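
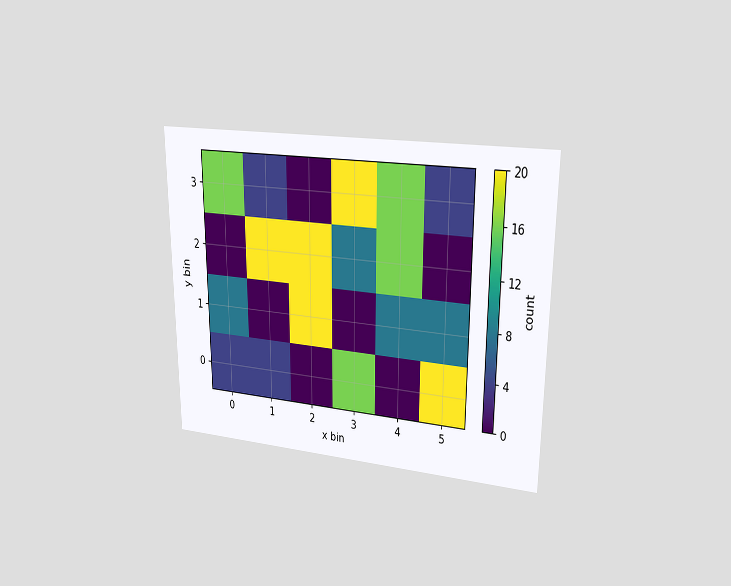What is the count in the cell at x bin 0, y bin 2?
The chart is viewed at a slight angle. Matching the cell (0, 2) against the colorbar gives 0.

0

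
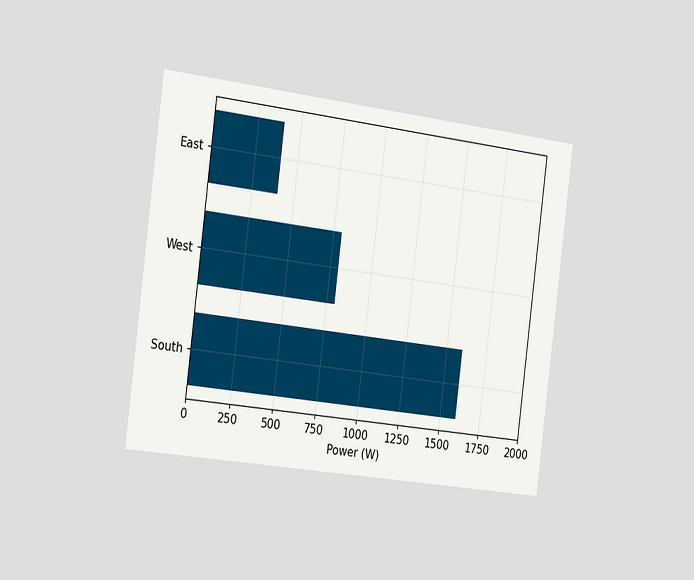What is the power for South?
1600W

The chart is tilted about 7° clockwise and viewed slightly from the left. Reading along the chart's x-axis, the South bar reaches 1600W.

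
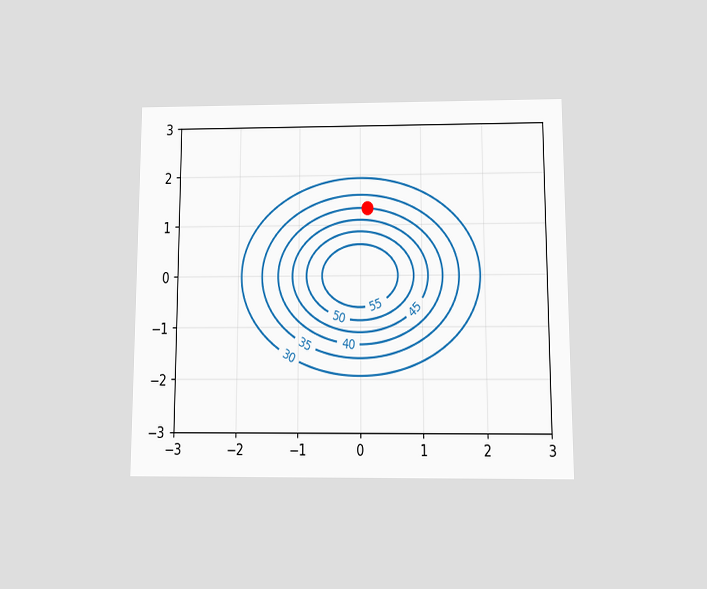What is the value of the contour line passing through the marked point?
40

The chart is viewed at a slight angle. The marked point sits on the contour labelled 40.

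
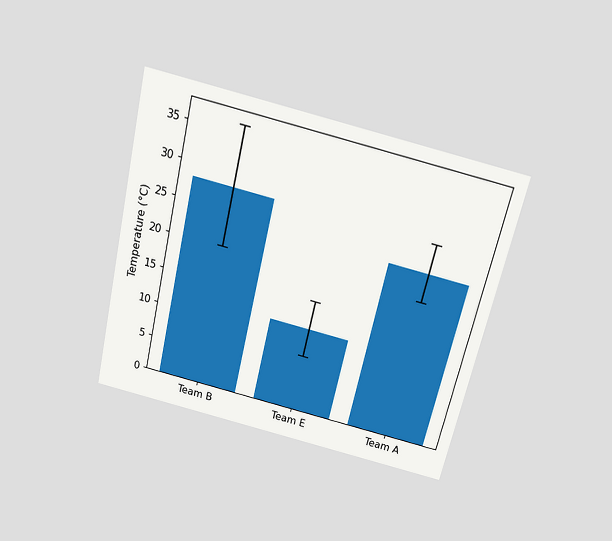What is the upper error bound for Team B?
The chart is tilted about 13° clockwise and viewed slightly from above. The Team B bar's upper whisker reaches 36°C.

36°C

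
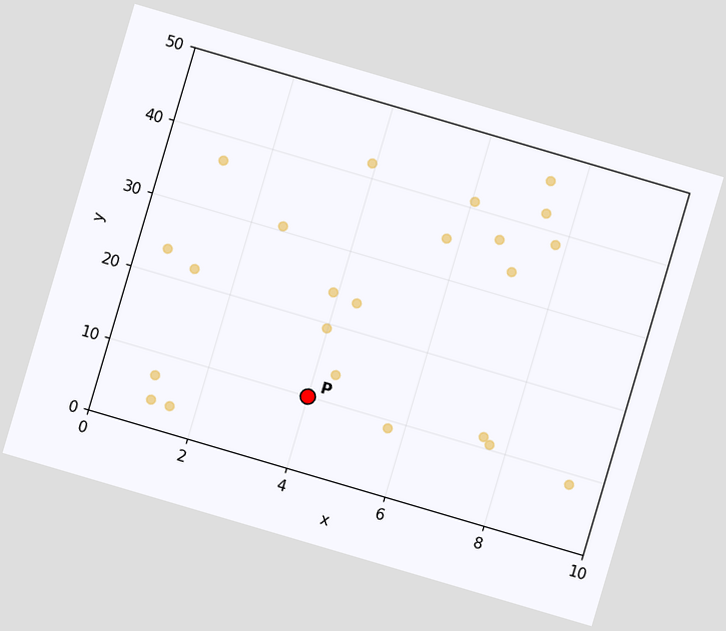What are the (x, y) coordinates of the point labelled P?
(4, 10)

The chart is tilted about 16° clockwise. Following the gridlines from P to each axis, P sits at (4, 10).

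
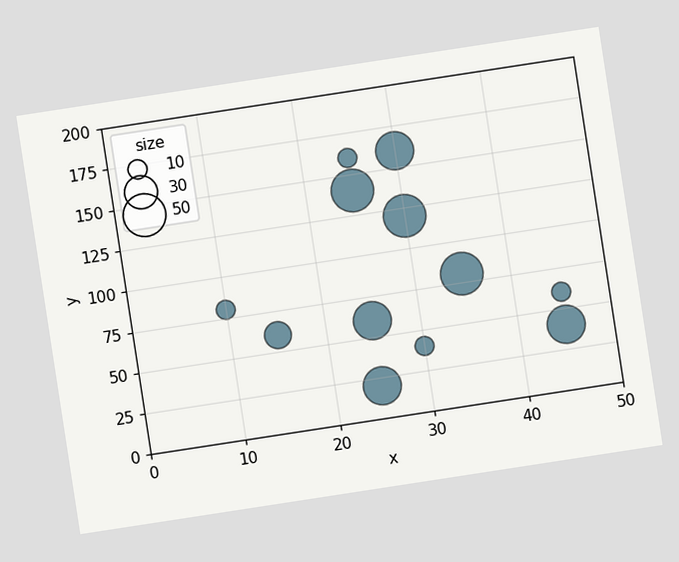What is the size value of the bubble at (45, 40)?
40

The chart is tilted about 9° counter-clockwise. Matching the bubble at (45, 40) against the size legend gives 40.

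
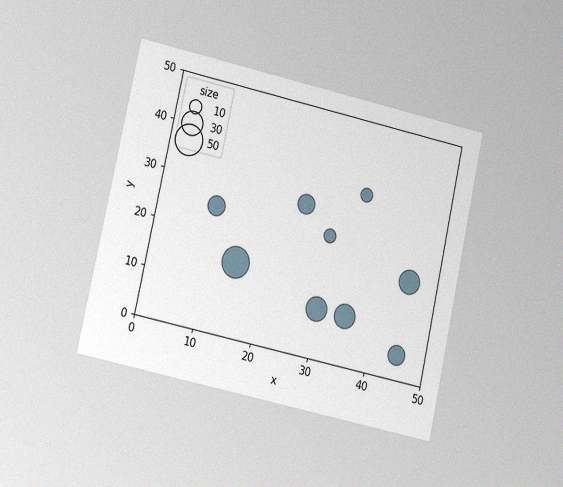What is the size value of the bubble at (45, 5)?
20

The chart is tilted about 12° clockwise and viewed at a slight angle, with some photo noise. Matching the bubble at (45, 5) against the size legend gives 20.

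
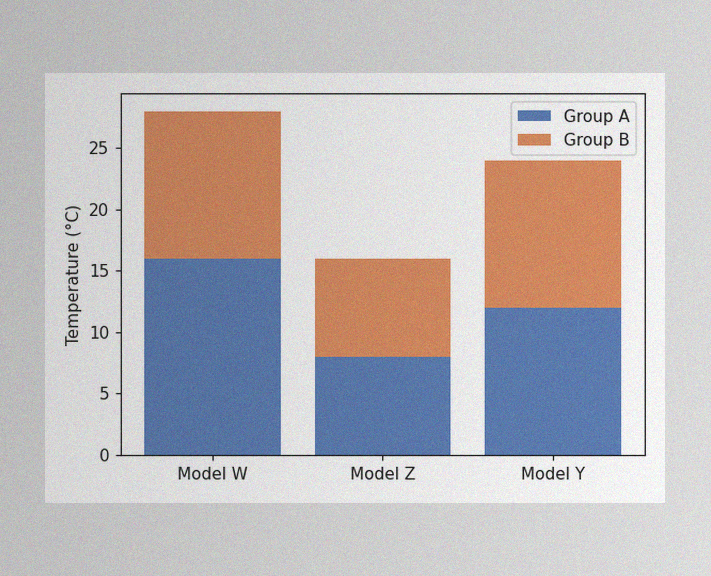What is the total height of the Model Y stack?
The image has some photo noise and uneven lighting. The Model Y stack's top reaches 24°C on the y-axis.

24°C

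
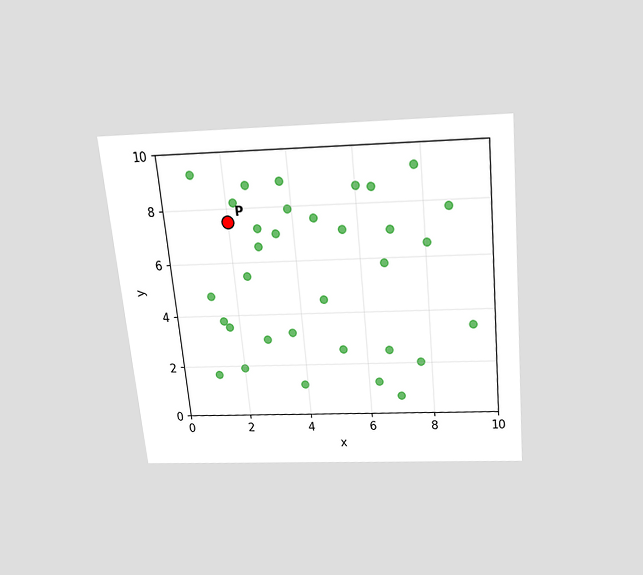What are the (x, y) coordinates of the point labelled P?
The chart is tilted about 5° counter-clockwise and viewed slightly from above. Following the gridlines from P to each axis, P sits at (2, 7.5).

(2, 7.5)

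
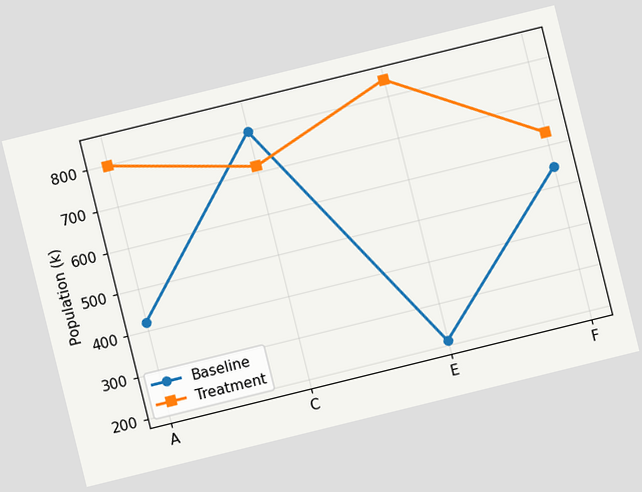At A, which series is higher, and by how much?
The chart is tilted about 14° counter-clockwise. At A, Treatment sits above the other line by 378k.

Treatment, by 378k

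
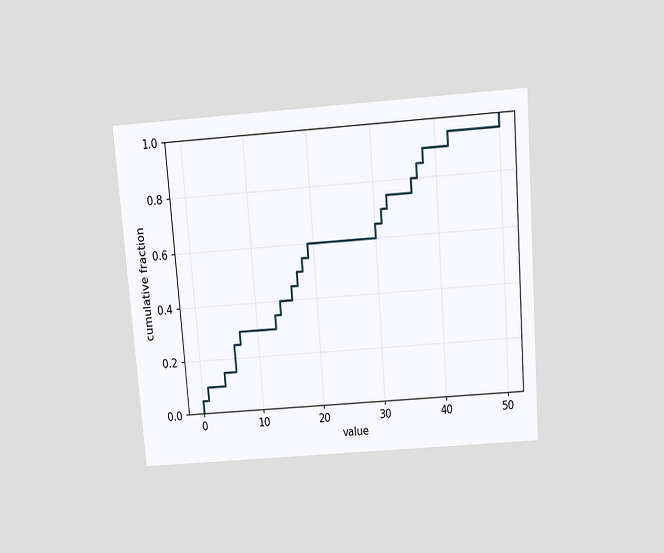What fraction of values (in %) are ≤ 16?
The chart is tilted about 4° counter-clockwise and viewed slightly from above. At x=16 the ECDF step is at 45%.

45%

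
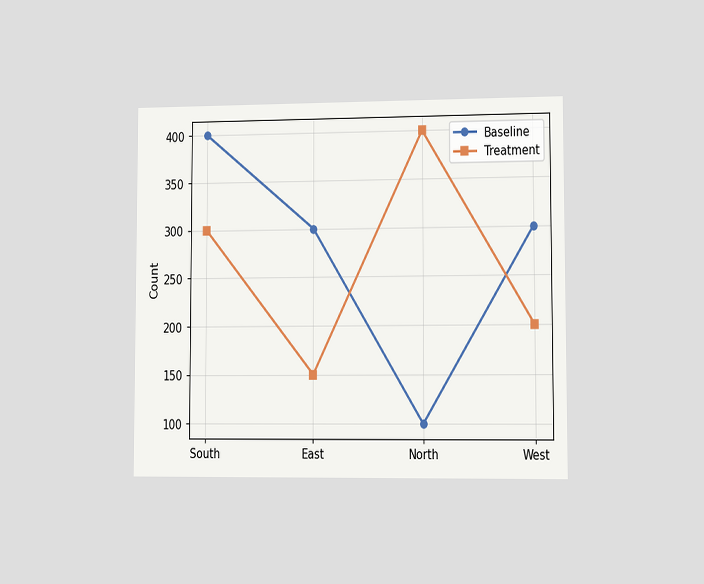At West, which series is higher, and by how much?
The chart is viewed slightly from the right. At West, Baseline sits above the other line by 100.

Baseline, by 100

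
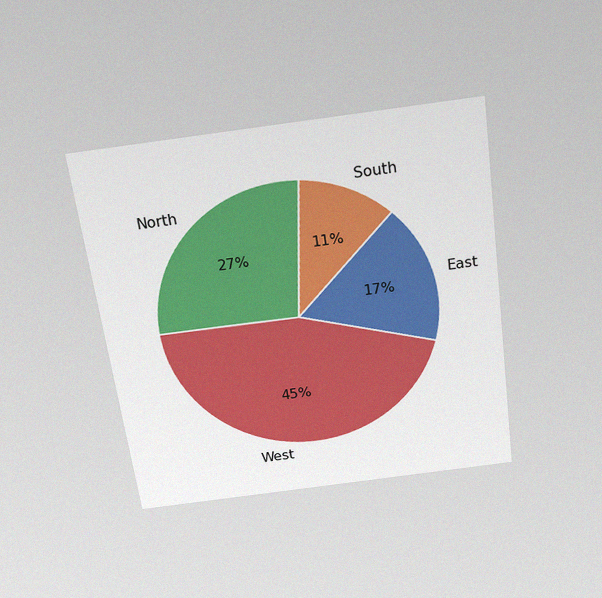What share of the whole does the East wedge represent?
17%

The chart is tilted about 8° counter-clockwise and viewed slightly from above, with some photo noise. The East slice takes up 17% of the pie.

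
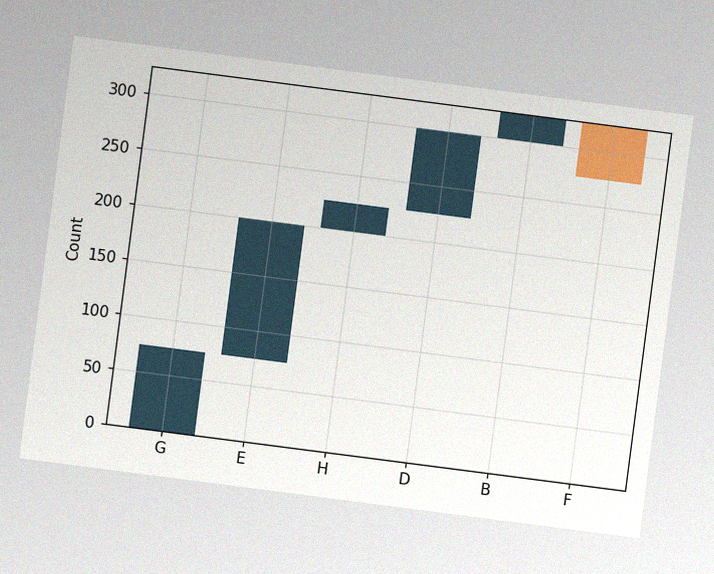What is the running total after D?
The chart is tilted about 7° clockwise, with some photo noise. After D the running total reaches 300.

300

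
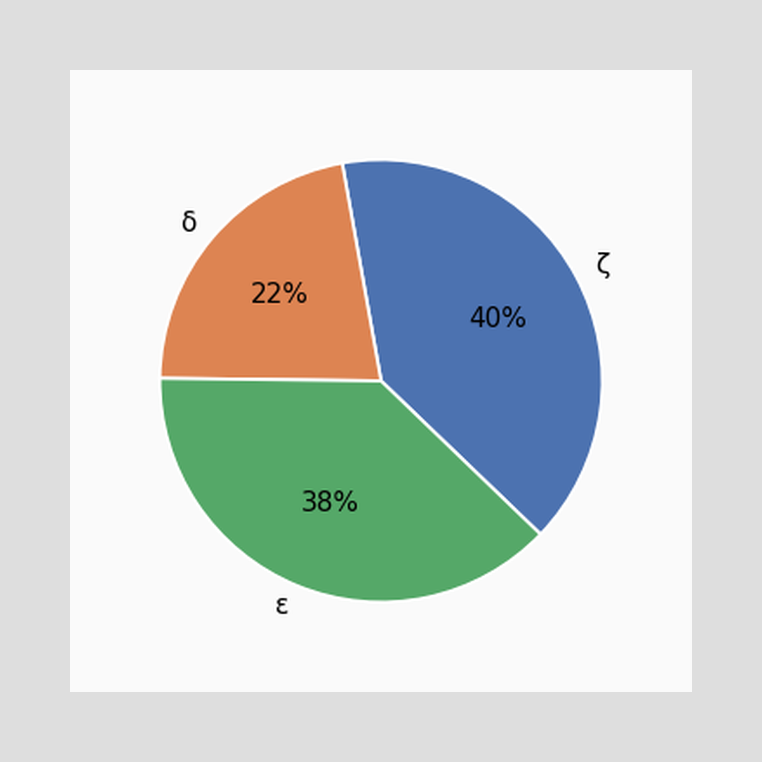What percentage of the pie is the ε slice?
38%

The ε slice takes up 38% of the pie.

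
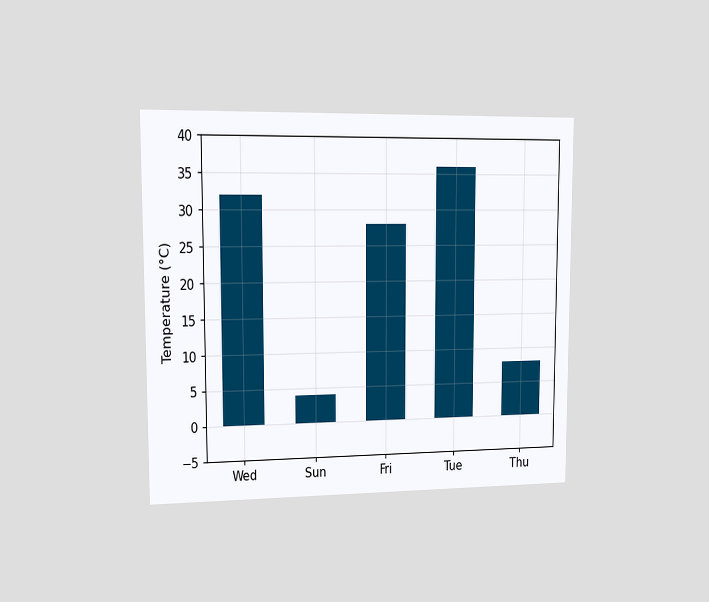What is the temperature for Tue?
The chart is viewed slightly from the left. Reading along the chart's y-axis, the Tue bar reaches 36°C.

36°C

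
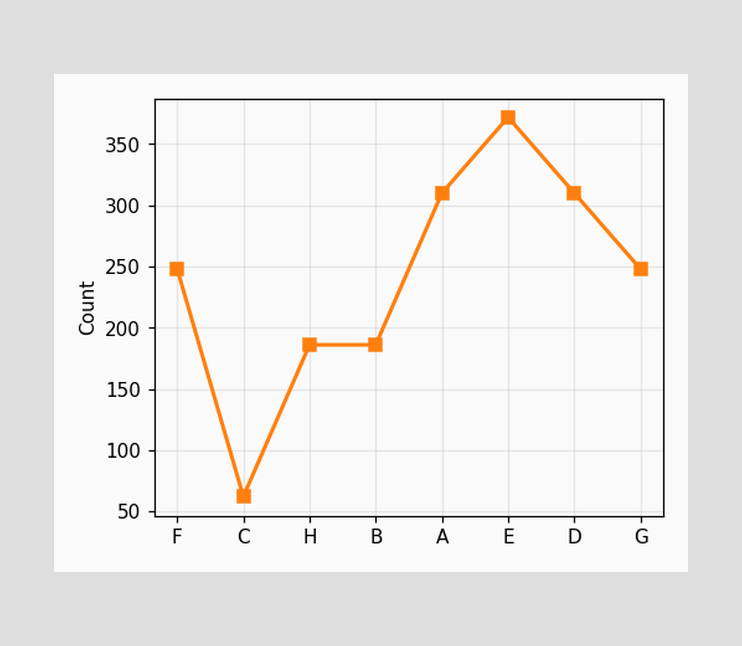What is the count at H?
At H, the line is at 186.

186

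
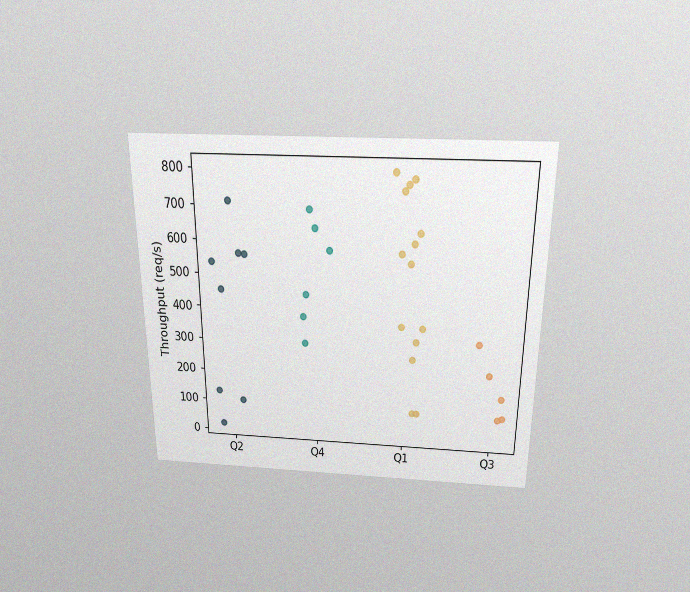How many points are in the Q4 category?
The chart is viewed slightly from above, with some photo noise. Counting the markers in the Q4 column gives 6.

6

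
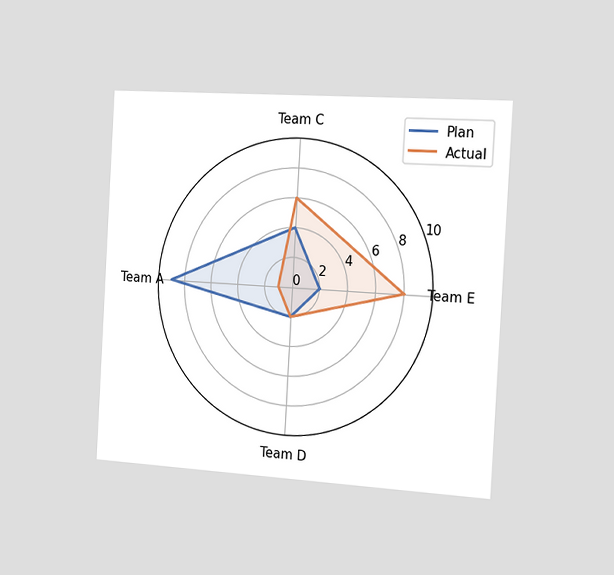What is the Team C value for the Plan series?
The chart is tilted about 3° clockwise and viewed slightly from the right. On the Team C axis, Plan reaches 4.

4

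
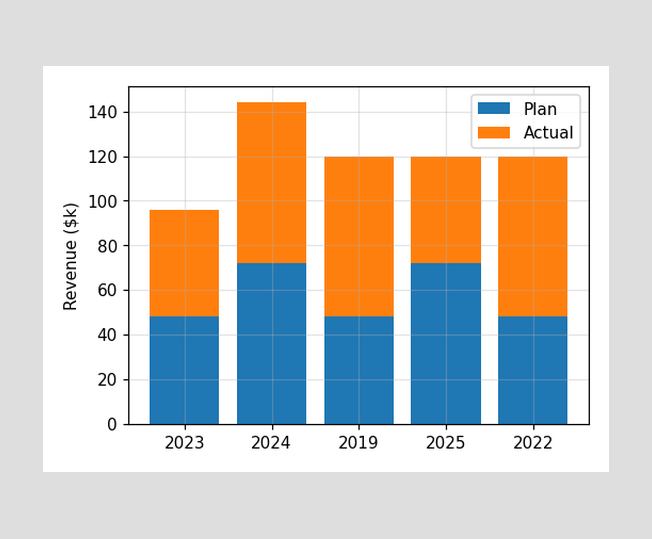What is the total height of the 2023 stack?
The 2023 stack's top reaches $96k on the y-axis.

$96k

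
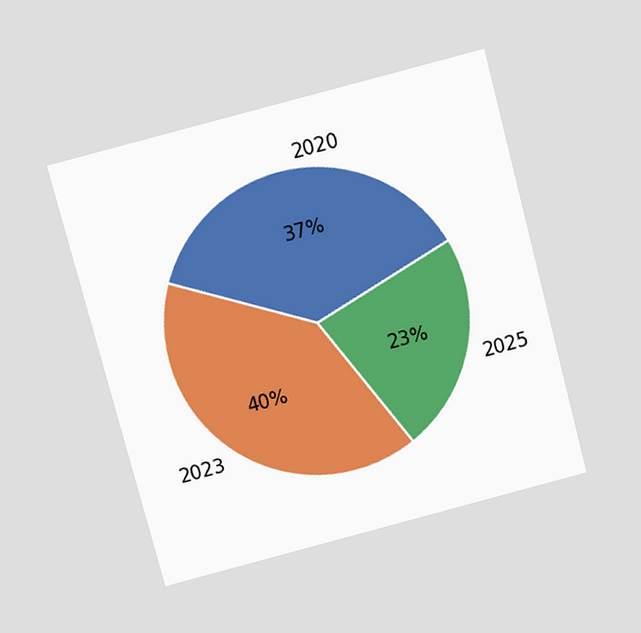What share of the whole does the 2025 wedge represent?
23%

The chart is tilted about 15° counter-clockwise and viewed slightly from above. The 2025 slice takes up 23% of the pie.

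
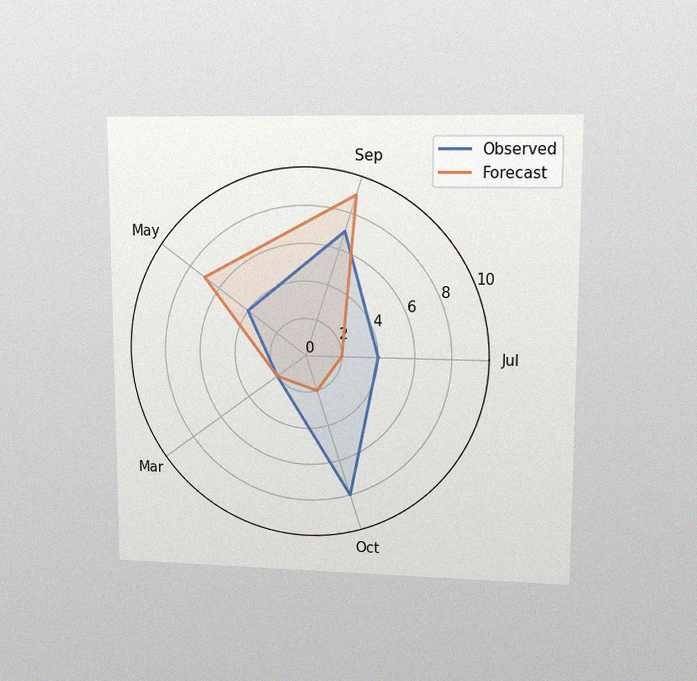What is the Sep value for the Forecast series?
The chart is viewed at a slight angle, with some photo noise. On the Sep axis, Forecast reaches 9.

9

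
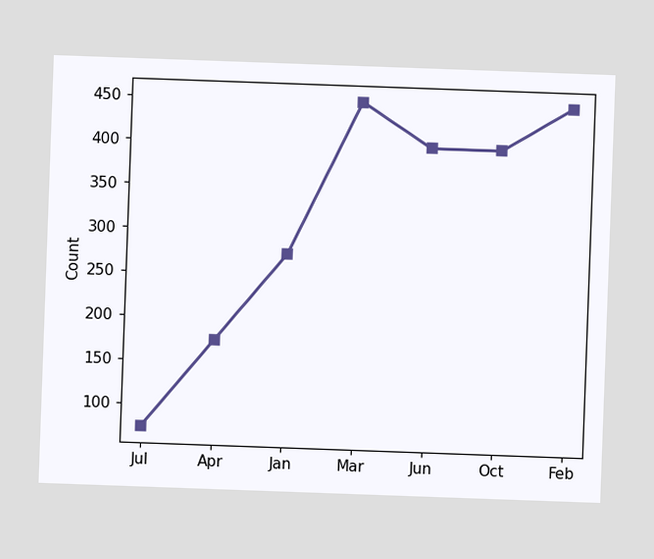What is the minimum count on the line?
75

The chart is tilted about 2° clockwise. The lowest point is at Jul, and reading across to the y-axis gives 75.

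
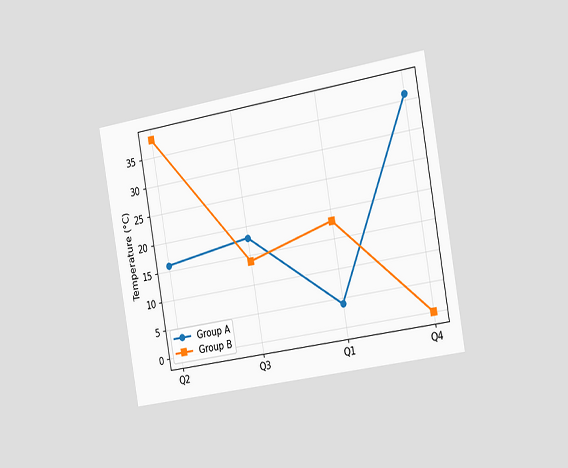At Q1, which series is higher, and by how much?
Group B, by 14°C

The chart is tilted about 10° counter-clockwise and viewed slightly from the right. At Q1, Group B sits above the other line by 14°C.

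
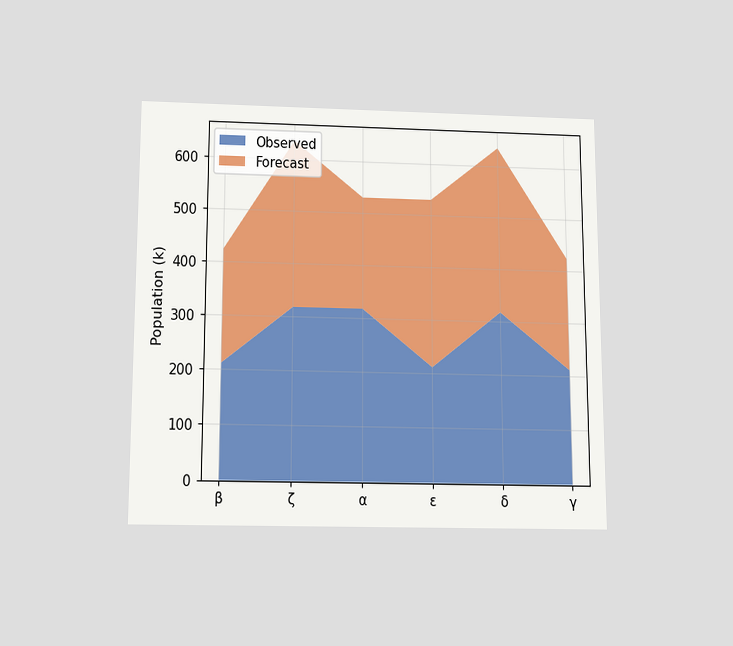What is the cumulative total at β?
424k

The chart is viewed slightly from below. The stacked total at β reaches 424k.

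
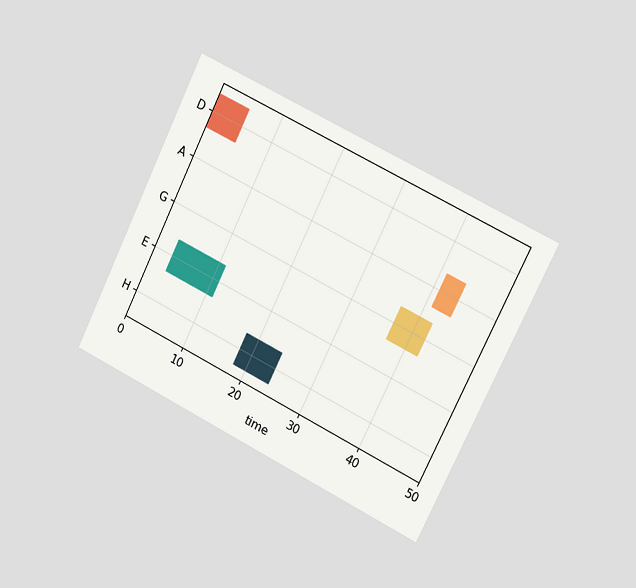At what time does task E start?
3

The chart is tilted about 26° clockwise and viewed slightly from the right. The E bar begins at t=3.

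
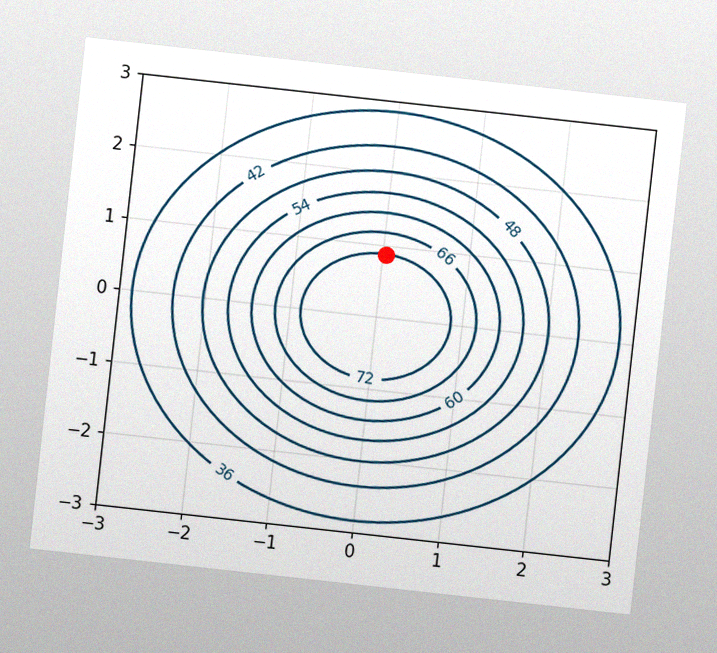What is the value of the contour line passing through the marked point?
The chart is tilted about 6° clockwise, with some photo noise. The marked point sits on the contour labelled 72.

72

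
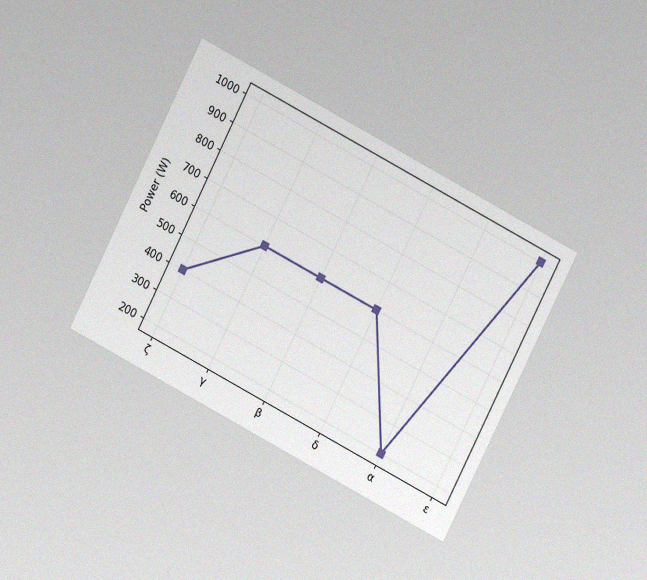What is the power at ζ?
The chart is tilted about 27° clockwise and viewed at a slight angle, with some photo noise. At ζ, the line is at 400W.

400W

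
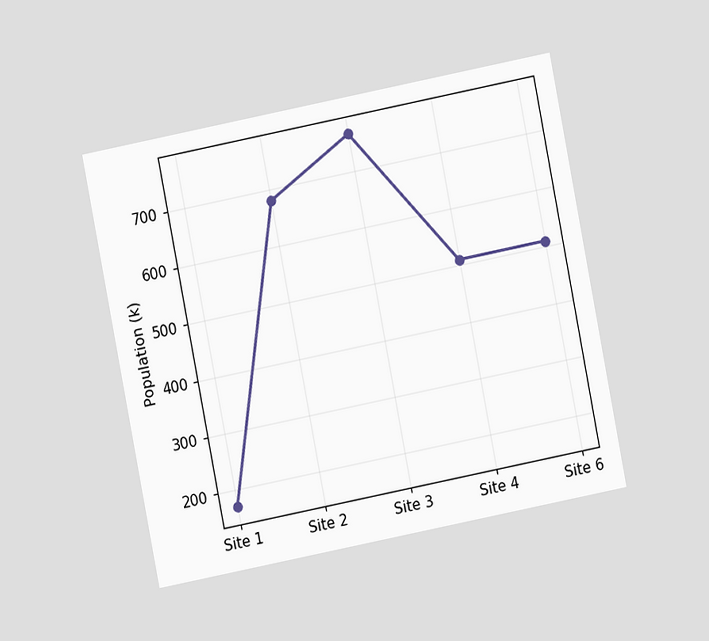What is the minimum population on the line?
The chart is tilted about 11° counter-clockwise and viewed at a slight angle. The lowest point is at Site 1, and reading across to the y-axis gives 170k.

170k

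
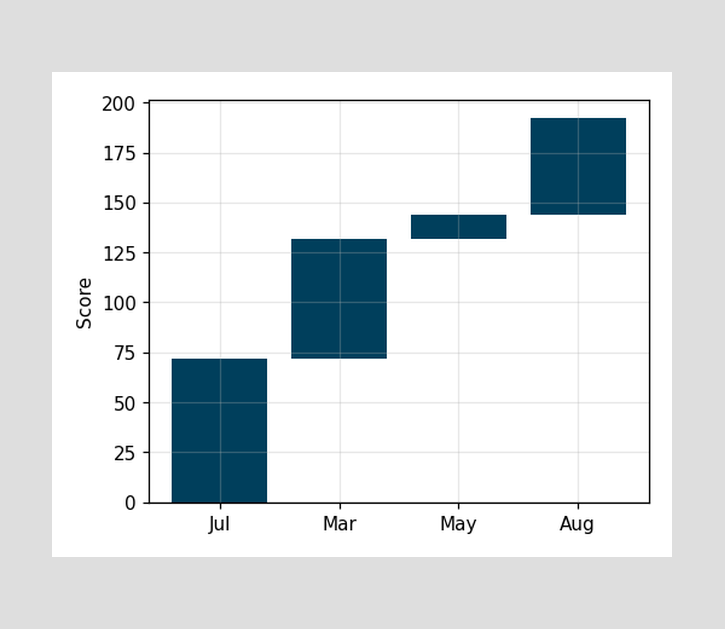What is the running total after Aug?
192

After Aug the running total reaches 192.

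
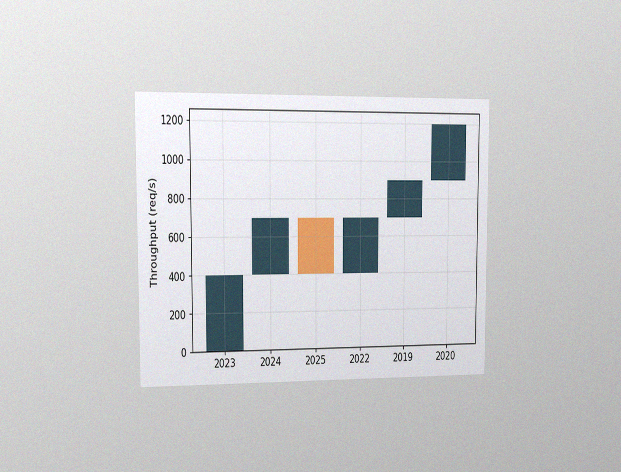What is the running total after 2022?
700req/s

The chart is viewed at a slight angle, with some photo noise. After 2022 the running total reaches 700req/s.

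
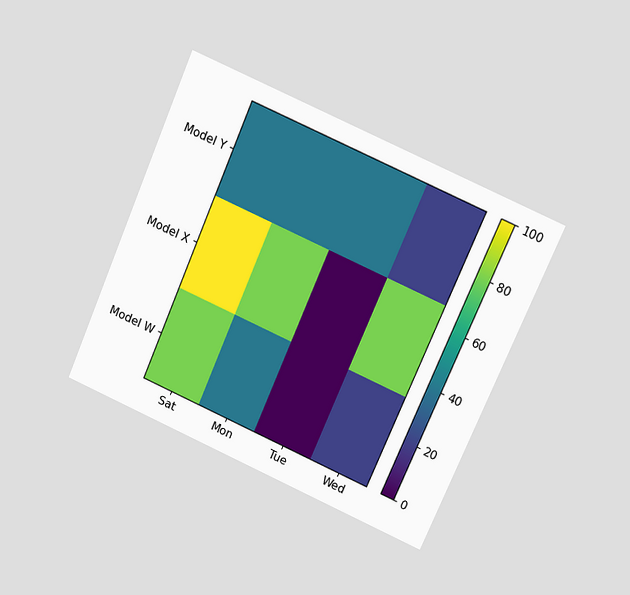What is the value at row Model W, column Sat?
80

The chart is tilted about 23° clockwise and viewed at a slight angle. Matching cell (Model W, Sat) against the colorbar gives 80.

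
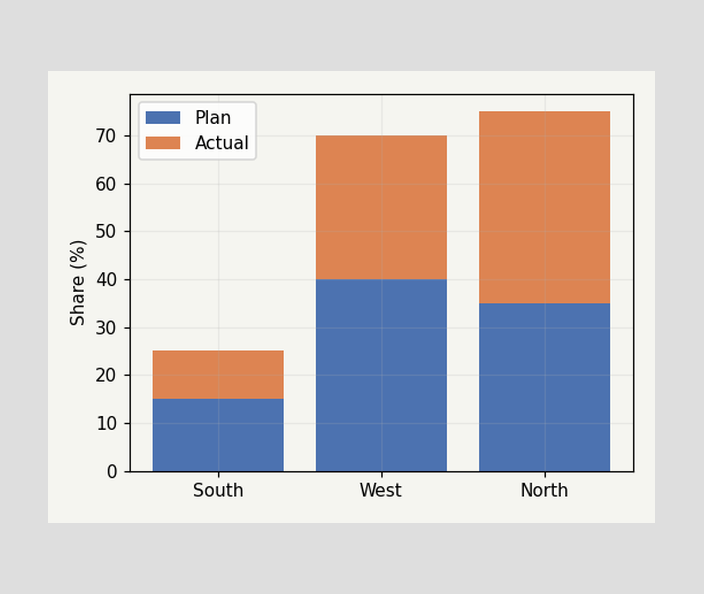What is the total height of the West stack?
The West stack's top reaches 70% on the y-axis.

70%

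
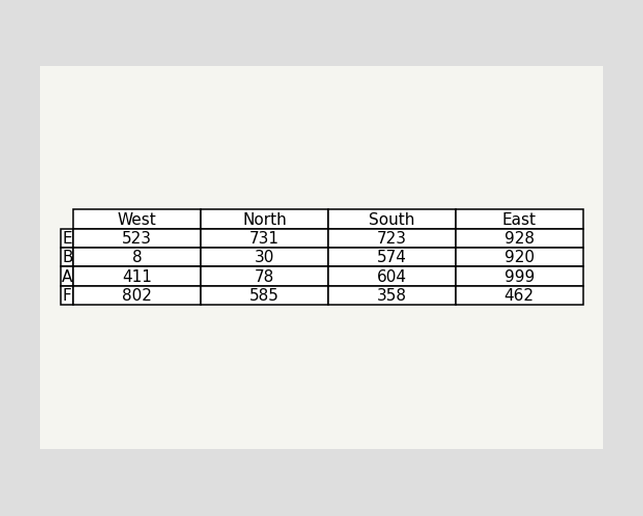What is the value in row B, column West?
The (B, West) cell reads 8.

8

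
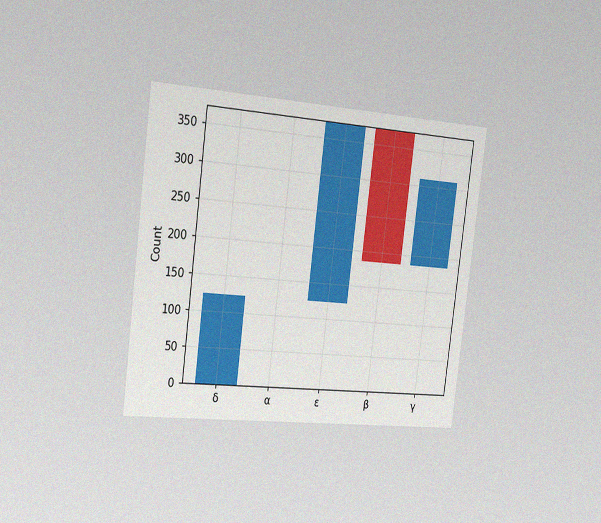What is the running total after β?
The chart is tilted about 7° clockwise and viewed slightly from the left, with some photo noise. After β the running total reaches 186.

186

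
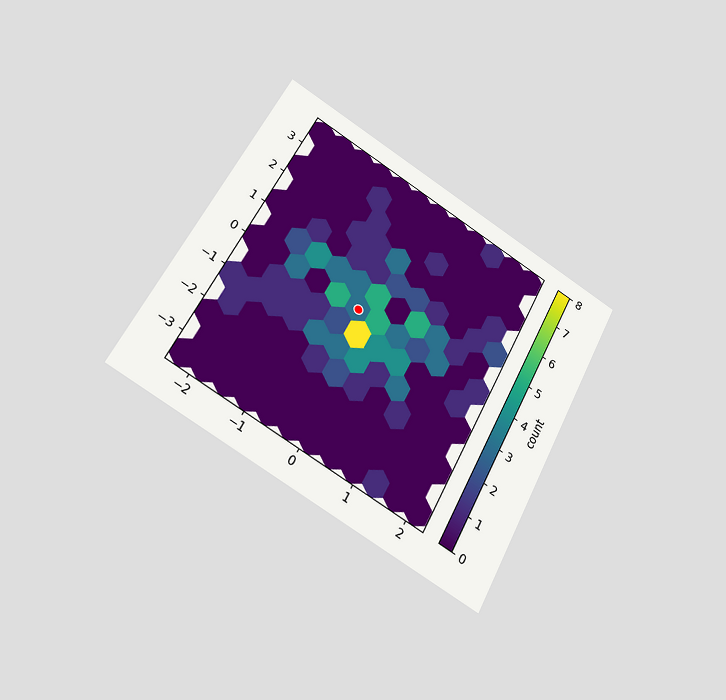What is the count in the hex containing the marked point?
3

The chart is tilted about 28° clockwise and viewed at a slight angle. The marked hex reads 3 on the colorbar.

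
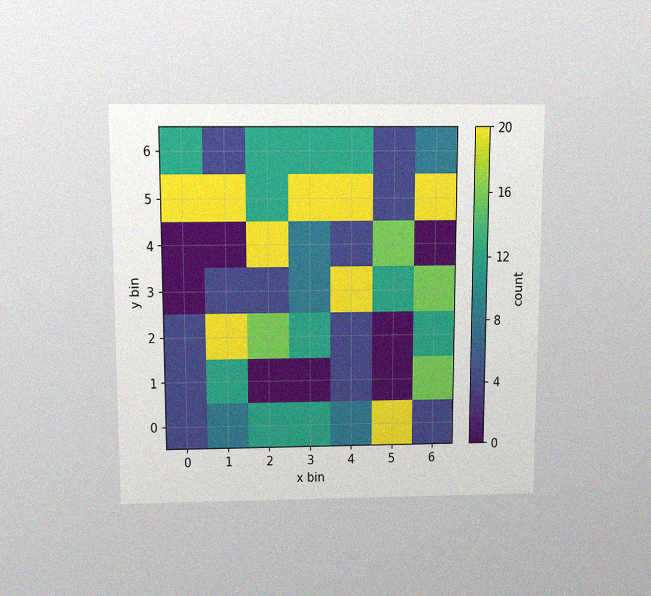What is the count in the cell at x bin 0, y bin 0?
The chart is viewed slightly from above, with some photo noise. Matching the cell (0, 0) against the colorbar gives 4.

4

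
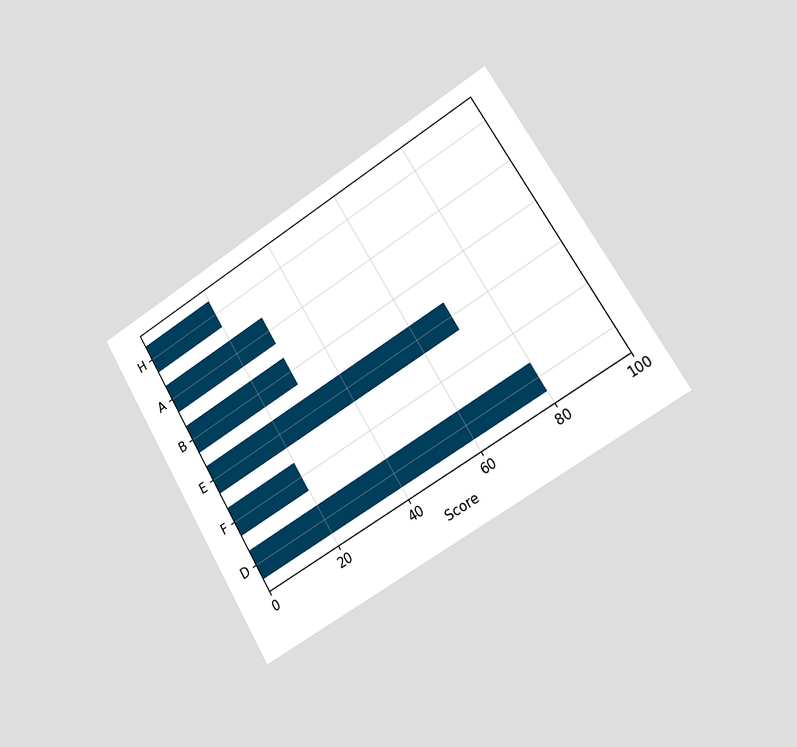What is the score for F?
The chart is tilted about 31° counter-clockwise and viewed slightly from the right. Reading along the chart's x-axis, the F bar reaches 20.

20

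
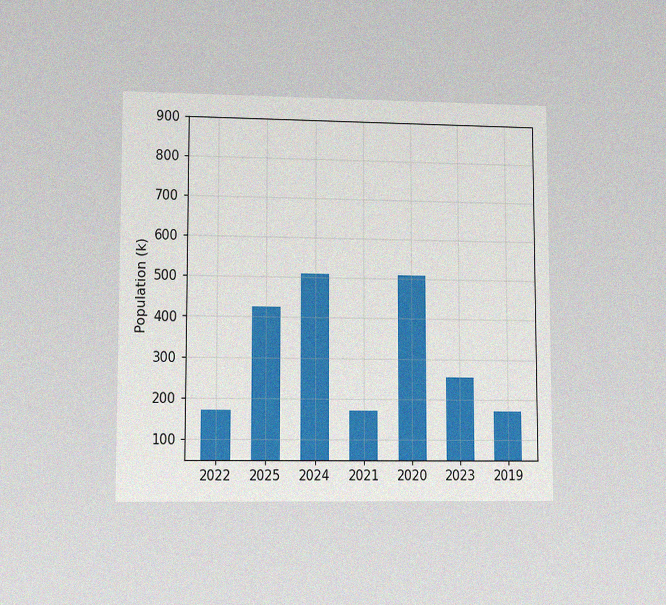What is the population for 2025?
425k

The chart is viewed at a slight angle, with some photo noise. Reading along the chart's y-axis, the 2025 bar reaches 425k.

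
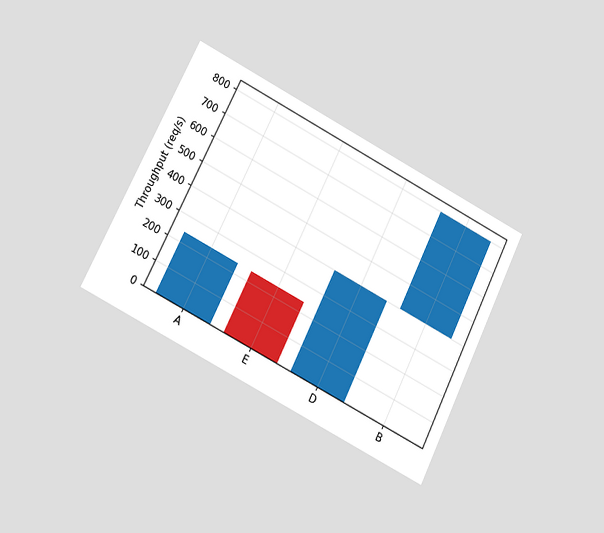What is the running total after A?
The chart is tilted about 26° clockwise and viewed at a slight angle. After A the running total reaches 240req/s.

240req/s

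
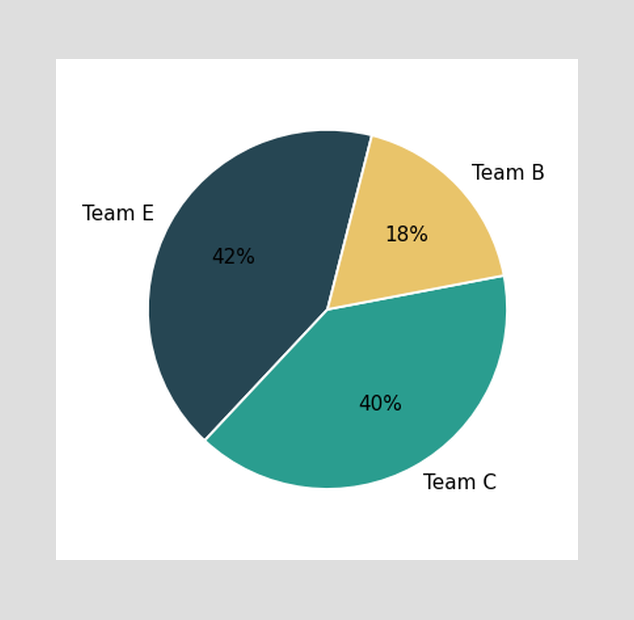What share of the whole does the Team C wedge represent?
The Team C slice takes up 40% of the pie.

40%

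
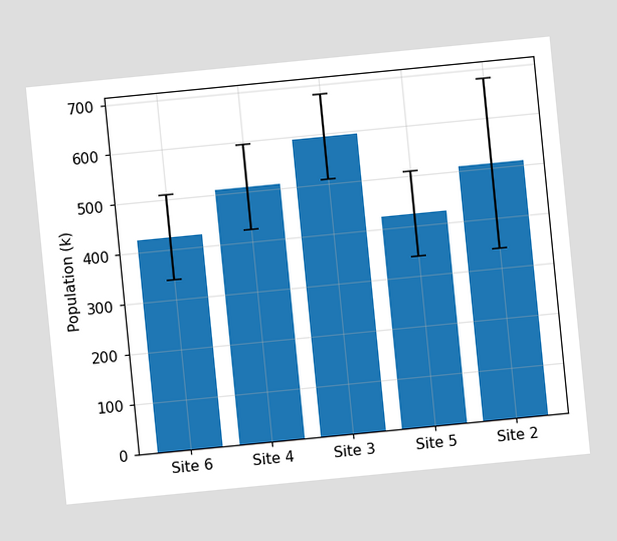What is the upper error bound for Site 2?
680k

The chart is tilted about 6° counter-clockwise. The Site 2 bar's upper whisker reaches 680k.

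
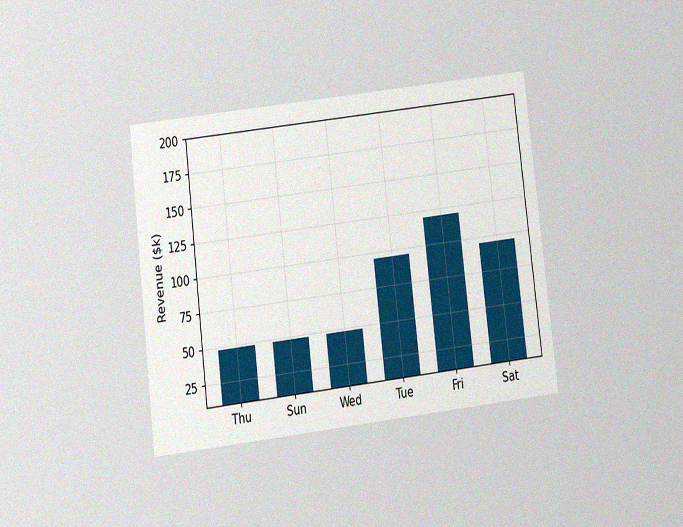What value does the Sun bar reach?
$48k

The chart is tilted about 7° counter-clockwise and viewed at a slight angle, with some photo noise. Reading along the chart's y-axis, the Sun bar reaches $48k.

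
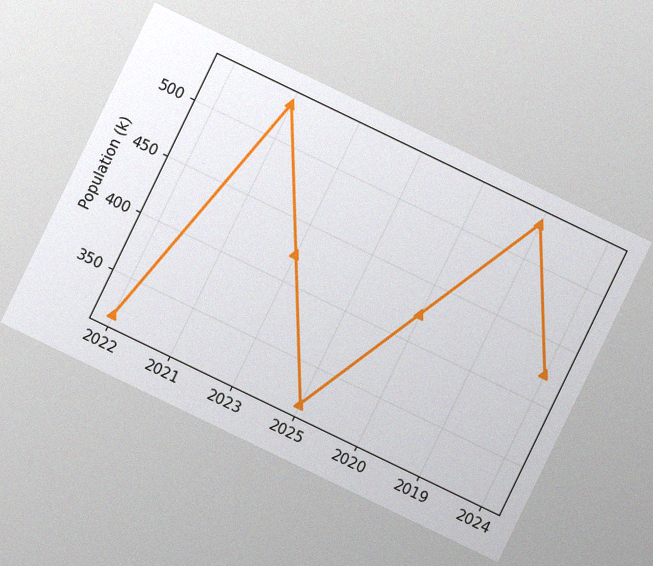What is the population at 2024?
The chart is tilted about 26° clockwise, with some photo noise. At 2024, the line is at 424k.

424k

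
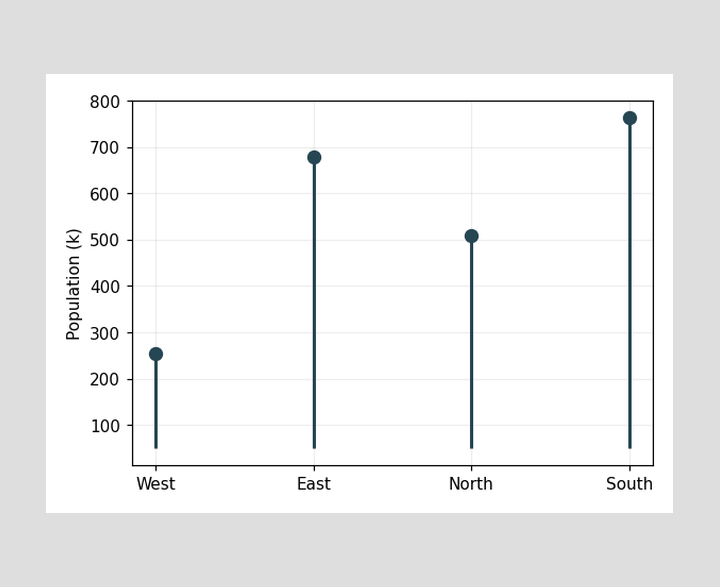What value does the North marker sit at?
The North marker sits at 510k.

510k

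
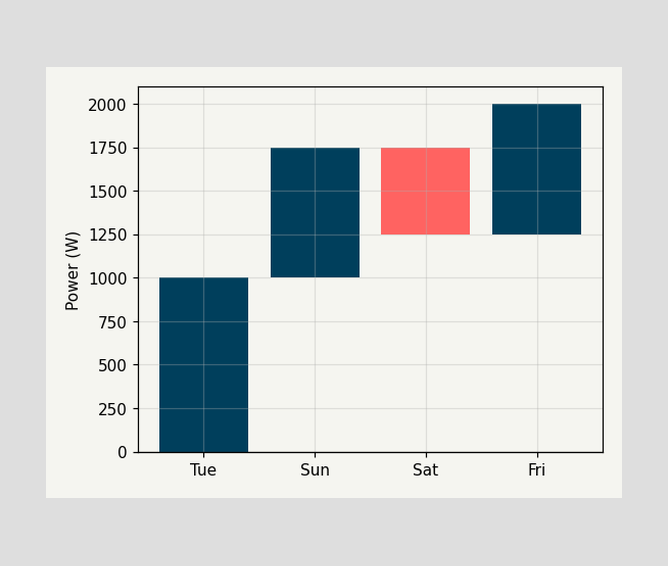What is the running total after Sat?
1250W

After Sat the running total reaches 1250W.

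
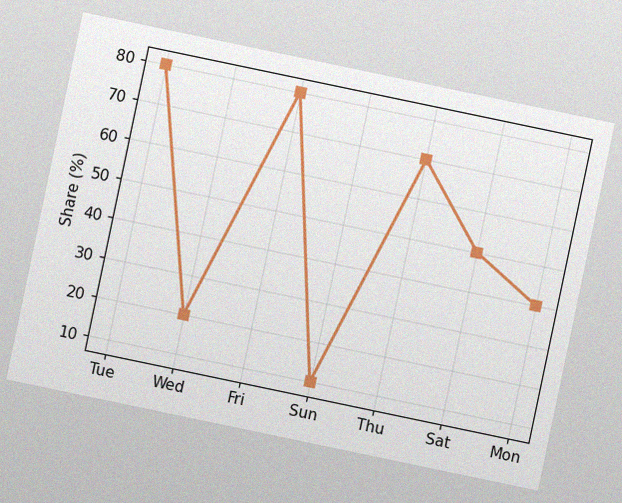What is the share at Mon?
The chart is tilted about 12° clockwise, with some photo noise. At Mon, the line is at 40%.

40%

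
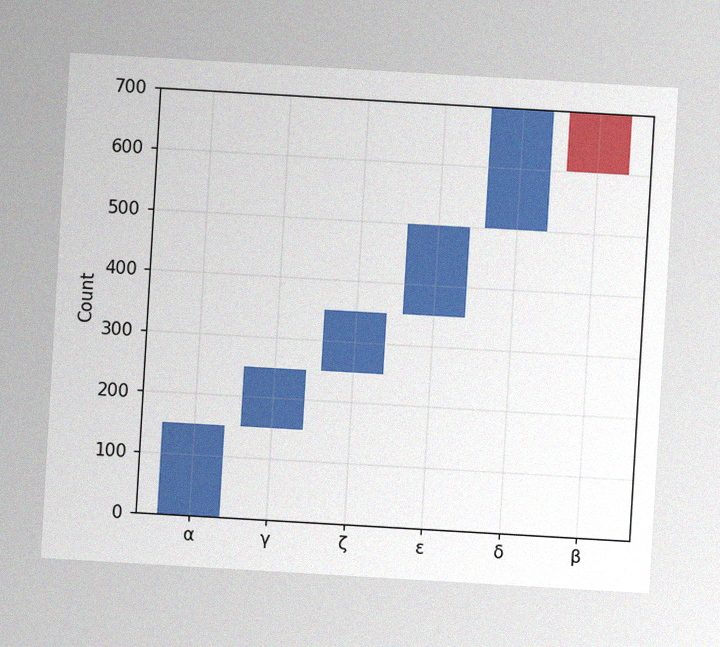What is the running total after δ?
700

The chart is tilted about 3° clockwise, with some photo noise. After δ the running total reaches 700.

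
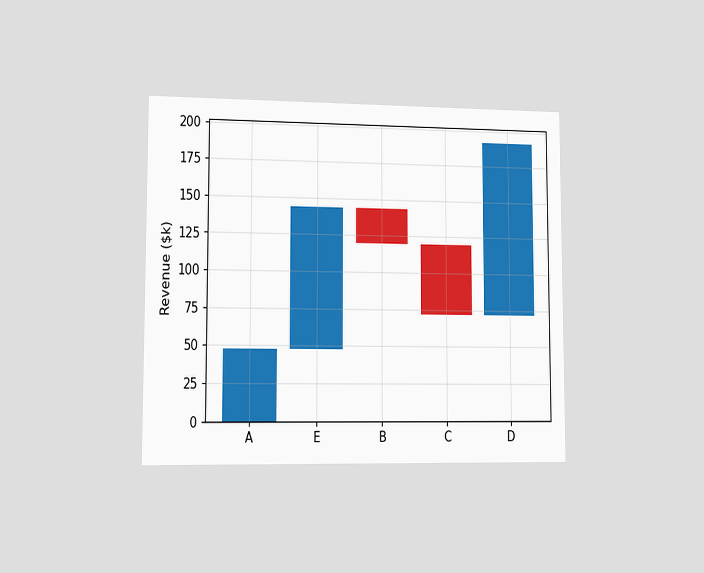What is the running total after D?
$192k

The chart is viewed slightly from the left. After D the running total reaches $192k.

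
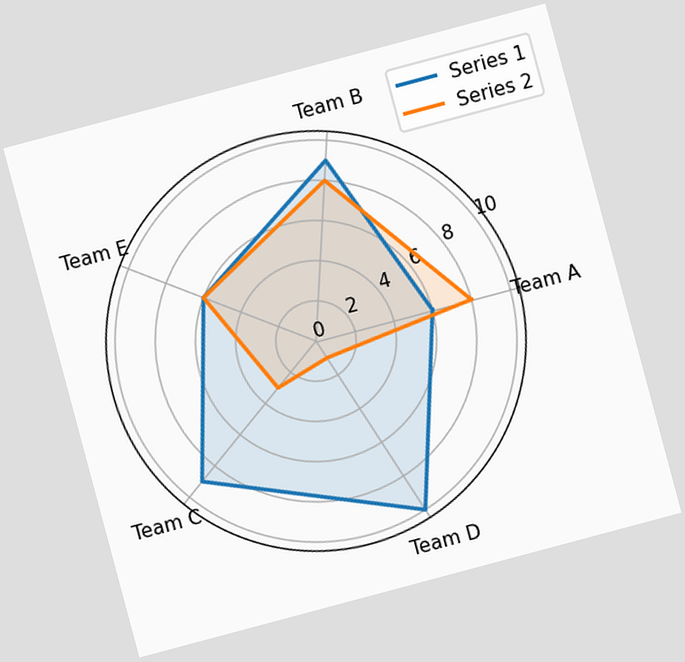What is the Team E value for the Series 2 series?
6

The chart is tilted about 15° counter-clockwise. On the Team E axis, Series 2 reaches 6.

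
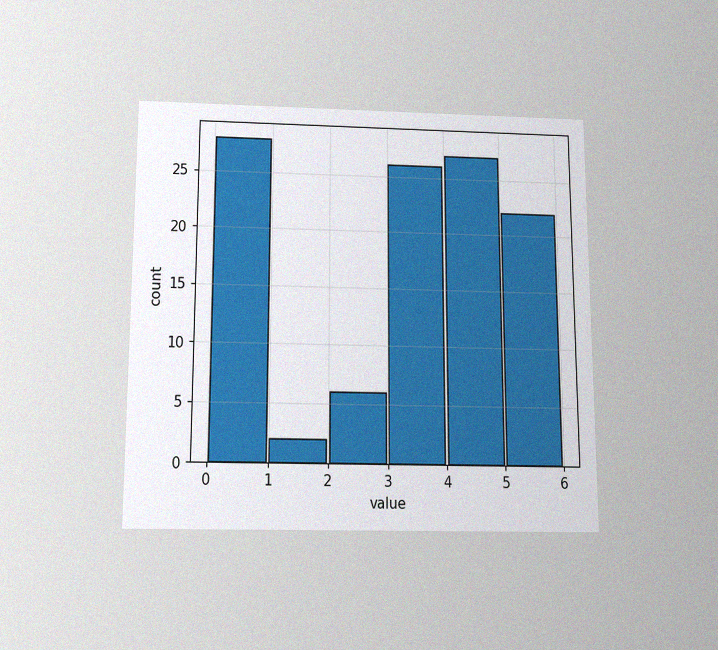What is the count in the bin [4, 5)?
27

The chart is viewed slightly from below, with some photo noise. The [4, 5) bin has height 27.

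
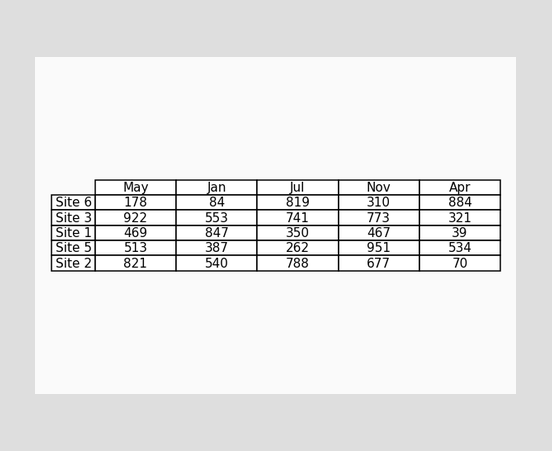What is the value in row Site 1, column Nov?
467

The (Site 1, Nov) cell reads 467.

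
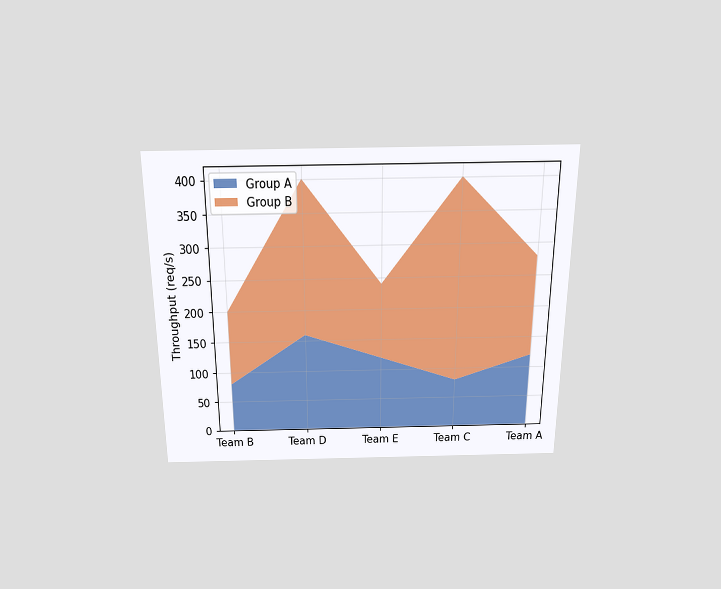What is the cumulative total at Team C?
The chart is viewed slightly from above. The stacked total at Team C reaches 400req/s.

400req/s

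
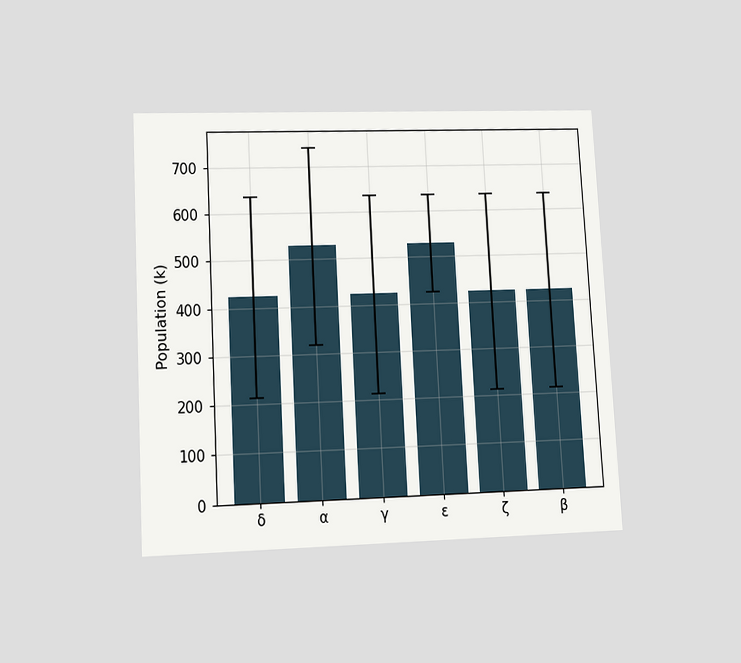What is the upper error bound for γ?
636k

The chart is tilted about 3° counter-clockwise and viewed at a slight angle. The γ bar's upper whisker reaches 636k.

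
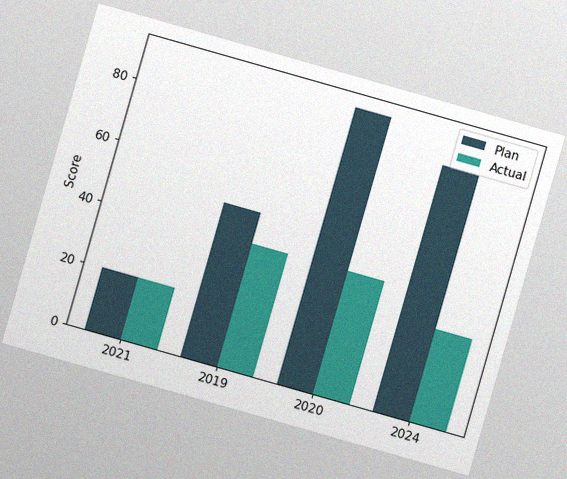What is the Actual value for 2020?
The chart is tilted about 16° clockwise, with some photo noise. The Actual bar at 2020 reaches 40 on the y-axis.

40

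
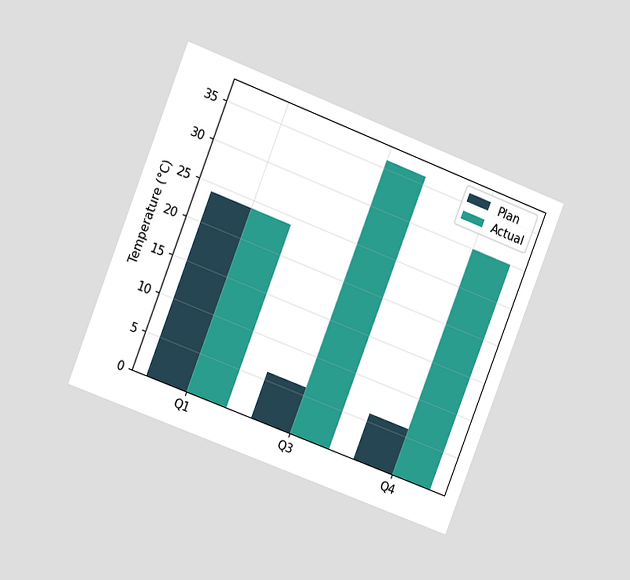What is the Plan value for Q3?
6°C

The chart is tilted about 21° clockwise and viewed at a slight angle. The Plan bar at Q3 reaches 6°C on the y-axis.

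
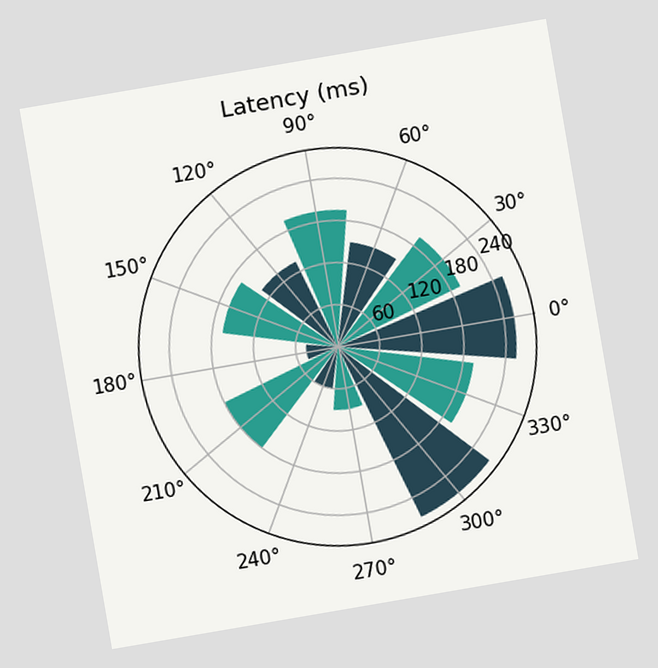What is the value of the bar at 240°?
The chart is tilted about 10° counter-clockwise. The bar at 240° reaches 60ms on the radial axis.

60ms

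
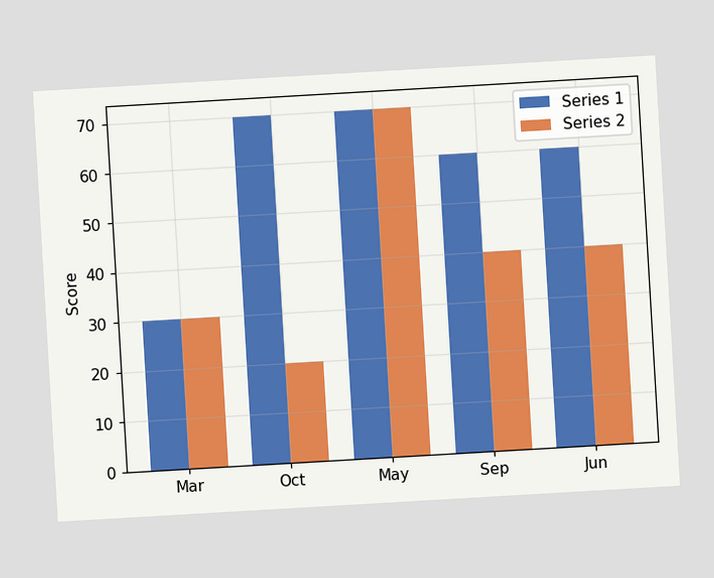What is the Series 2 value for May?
70

The chart is tilted about 3° counter-clockwise. The Series 2 bar at May reaches 70 on the y-axis.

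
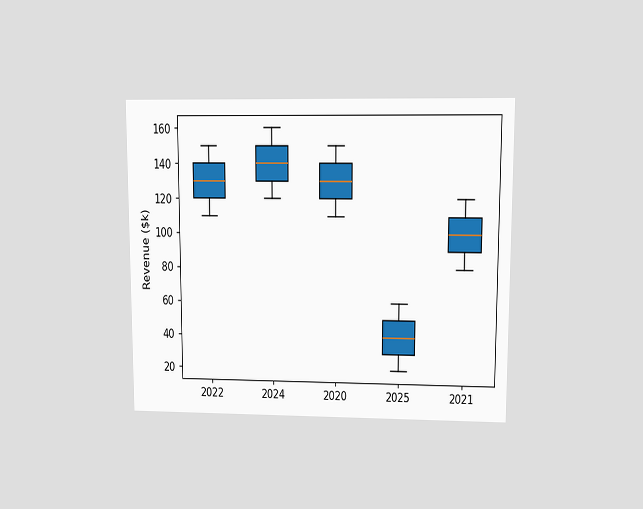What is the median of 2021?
The chart is viewed at a slight angle. The median line in the 2021 box sits at $100k.

$100k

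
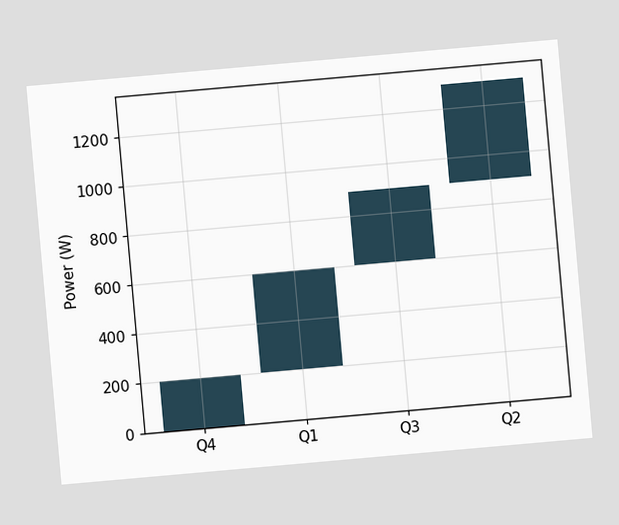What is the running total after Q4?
The chart is tilted about 5° counter-clockwise. After Q4 the running total reaches 200W.

200W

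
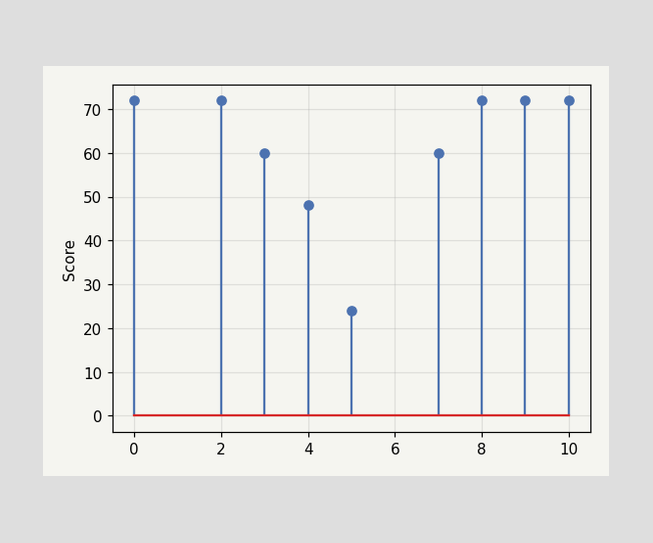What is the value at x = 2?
The stem at x=2 reaches 72.

72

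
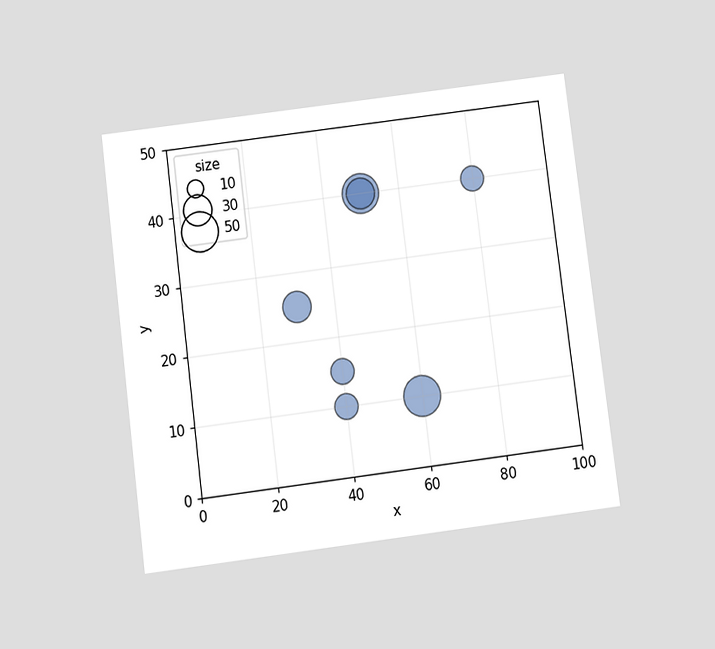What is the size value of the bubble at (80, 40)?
20

The chart is tilted about 7° counter-clockwise and viewed at a slight angle. Matching the bubble at (80, 40) against the size legend gives 20.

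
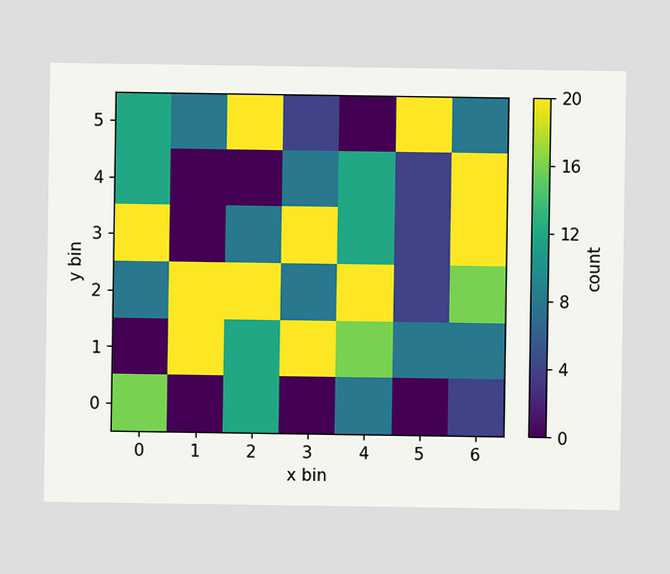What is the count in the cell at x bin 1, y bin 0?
0

Matching the cell (1, 0) against the colorbar gives 0.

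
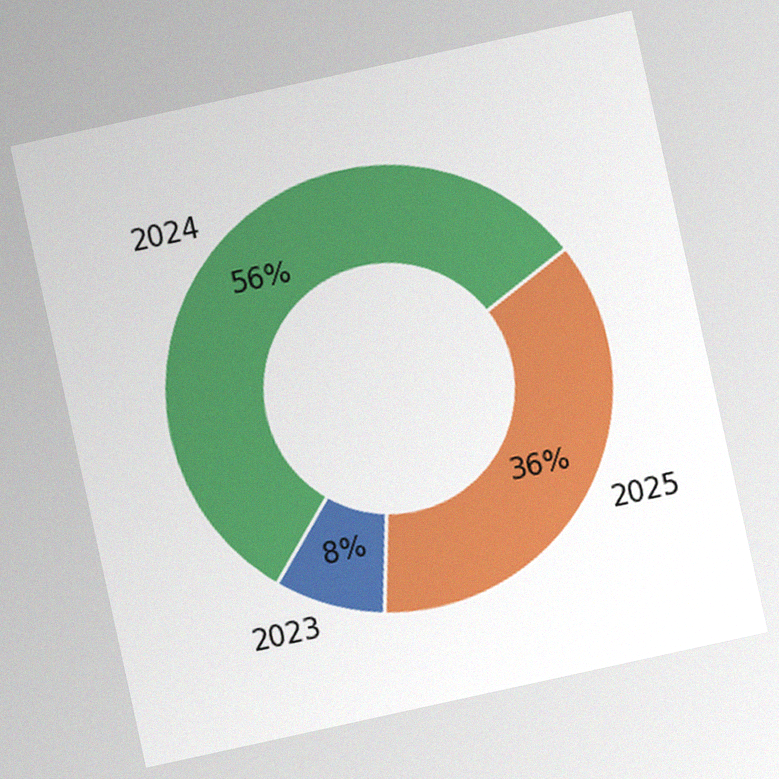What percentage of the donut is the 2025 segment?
The chart is tilted about 12° counter-clockwise, with some photo noise. The 2025 segment takes up 36% of the ring.

36%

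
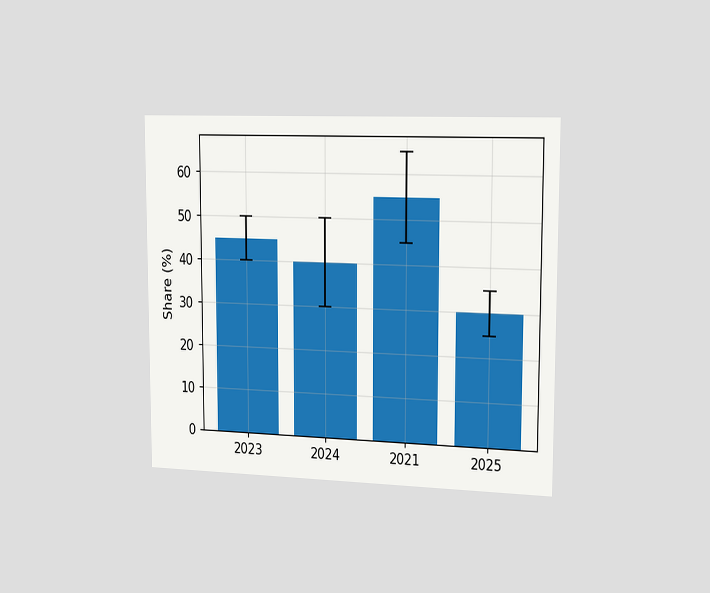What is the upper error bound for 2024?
50%

The chart is viewed slightly from the right. The 2024 bar's upper whisker reaches 50%.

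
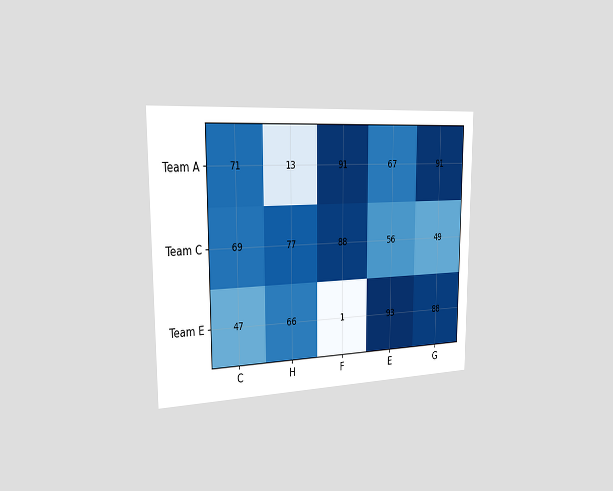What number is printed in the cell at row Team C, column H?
77

The chart is viewed slightly from the left. The (Team C, H) cell reads 77.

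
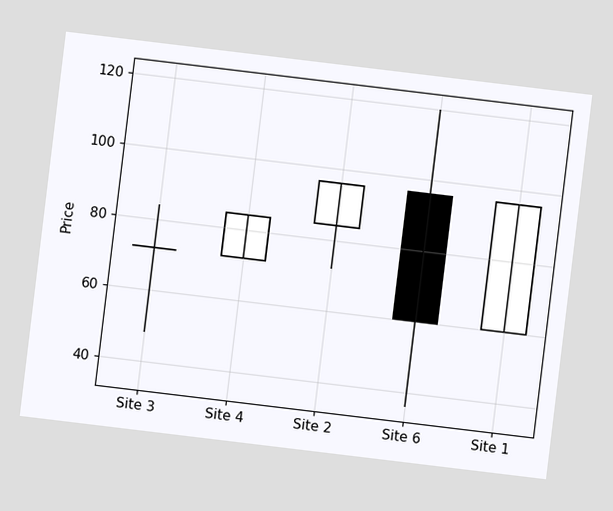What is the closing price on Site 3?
72

The chart is tilted about 7° clockwise. The Site 3 candle closes at 72.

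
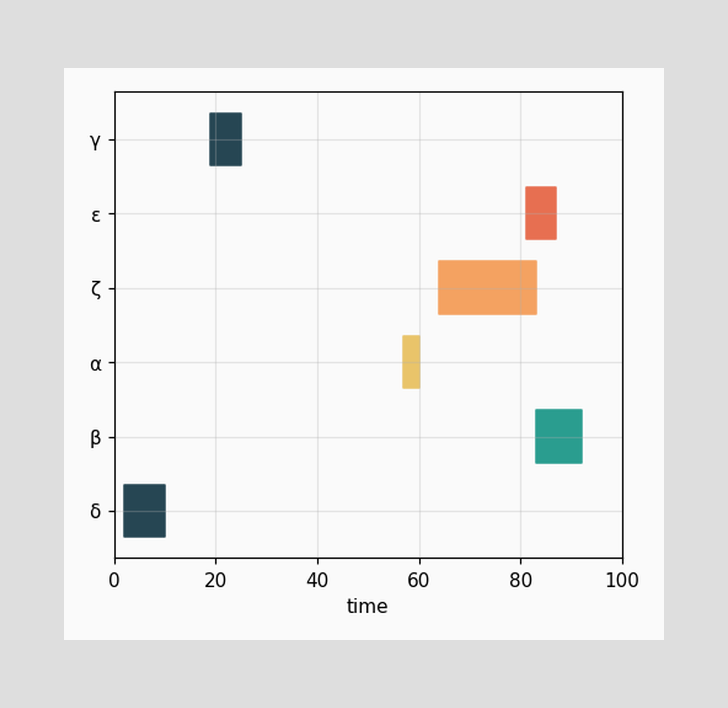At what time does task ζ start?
64

The ζ bar begins at t=64.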